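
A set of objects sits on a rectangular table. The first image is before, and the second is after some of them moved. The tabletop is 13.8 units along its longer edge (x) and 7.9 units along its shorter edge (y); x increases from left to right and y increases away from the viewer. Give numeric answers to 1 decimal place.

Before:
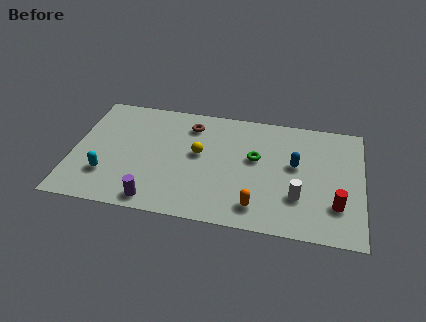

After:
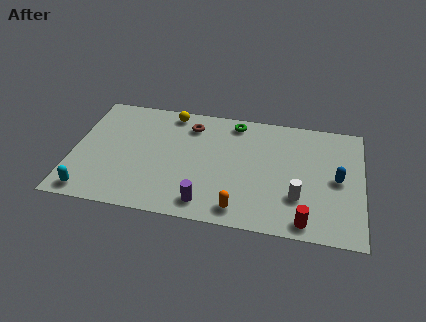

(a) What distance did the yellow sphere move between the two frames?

3.0

The yellow sphere moved from about (6.0, 4.4) to (4.5, 7.0), a distance of √(1.5² + 2.6²) ≈ 3.0.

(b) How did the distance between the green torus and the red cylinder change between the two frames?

+2.4

Before: roughly 4.6 units apart; after: 7.0. That's 2.4 units further apart.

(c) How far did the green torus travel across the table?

2.5

The green torus moved from about (8.7, 4.6) to (7.6, 6.9), a distance of √(1.1² + 2.3²) ≈ 2.5.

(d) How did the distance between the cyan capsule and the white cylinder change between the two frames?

+0.8

They were about 9.1 units apart before and 9.9 after — 0.8 units further apart.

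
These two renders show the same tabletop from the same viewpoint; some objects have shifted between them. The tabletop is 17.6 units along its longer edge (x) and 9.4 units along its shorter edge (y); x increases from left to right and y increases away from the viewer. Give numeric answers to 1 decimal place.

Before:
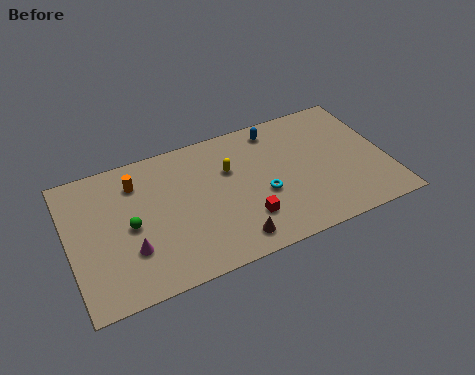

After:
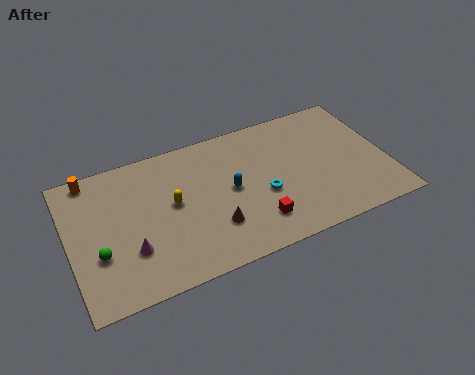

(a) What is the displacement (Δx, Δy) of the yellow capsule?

(-3.3, -1.1)

The yellow capsule was at about (9.0, 6.2) and moved to about (5.7, 5.1).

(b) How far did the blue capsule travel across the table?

4.4

From (11.8, 8.1) to (8.9, 4.8), the blue capsule covered √(2.9² + 3.3²) ≈ 4.4 units.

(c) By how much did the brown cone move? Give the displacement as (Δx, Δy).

(-0.9, 1.3)

From the two frames, the brown cone sits at roughly (8.6, 1.4) before and (7.7, 2.7) after.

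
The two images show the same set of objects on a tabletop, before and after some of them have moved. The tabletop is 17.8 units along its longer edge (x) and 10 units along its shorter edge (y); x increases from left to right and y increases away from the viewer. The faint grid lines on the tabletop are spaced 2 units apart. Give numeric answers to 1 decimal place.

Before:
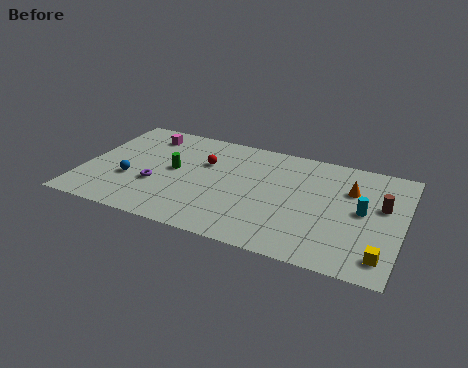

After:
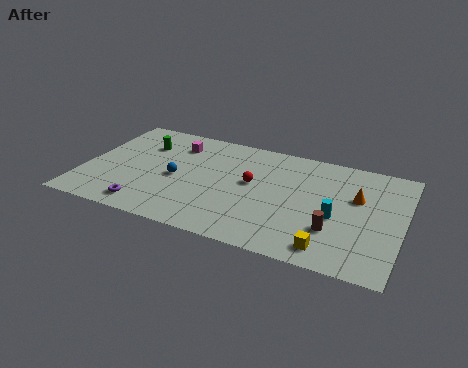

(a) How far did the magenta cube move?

1.8

The magenta cube moved from about (3.0, 8.2) to (4.8, 7.8), a distance of √(1.8² + 0.4²) ≈ 1.8.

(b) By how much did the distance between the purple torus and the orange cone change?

+1.2

The distance was about 11.1 in the first image and 12.3 in the second, so they moved 1.2 units further apart.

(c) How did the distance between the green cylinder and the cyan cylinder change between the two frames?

+1.0

Before: roughly 10.6 units apart; after: 11.6. That's 1.0 units further apart.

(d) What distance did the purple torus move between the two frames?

2.2

The purple torus was near (4.2, 3.6) before and (3.9, 1.4) after, so it travelled √(0.3² + 2.2²) ≈ 2.2 units.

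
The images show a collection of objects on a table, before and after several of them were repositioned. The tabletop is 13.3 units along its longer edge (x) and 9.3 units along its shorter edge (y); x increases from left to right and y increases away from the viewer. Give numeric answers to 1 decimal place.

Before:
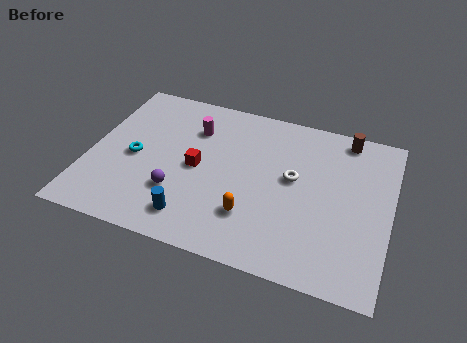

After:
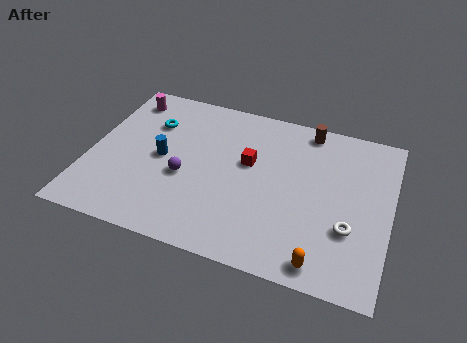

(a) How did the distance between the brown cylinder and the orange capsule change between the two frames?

+0.5

The distance was about 6.9 in the first image and 7.4 in the second, so they moved 0.5 units further apart.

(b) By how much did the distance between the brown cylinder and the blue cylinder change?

-1.9

The distance was about 9.1 in the first image and 7.2 in the second, so they moved 1.9 units closer together.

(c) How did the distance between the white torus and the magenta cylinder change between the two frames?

+6.5

The distance was about 4.9 in the first image and 11.4 in the second, so they moved 6.5 units further apart.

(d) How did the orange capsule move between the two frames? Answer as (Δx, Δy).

(3.2, -1.5)

The orange capsule was at about (7.4, 2.5) and moved to about (10.6, 1.0).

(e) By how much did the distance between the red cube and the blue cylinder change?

+1.0

The distance was about 2.9 in the first image and 3.9 in the second, so they moved 1.0 units further apart.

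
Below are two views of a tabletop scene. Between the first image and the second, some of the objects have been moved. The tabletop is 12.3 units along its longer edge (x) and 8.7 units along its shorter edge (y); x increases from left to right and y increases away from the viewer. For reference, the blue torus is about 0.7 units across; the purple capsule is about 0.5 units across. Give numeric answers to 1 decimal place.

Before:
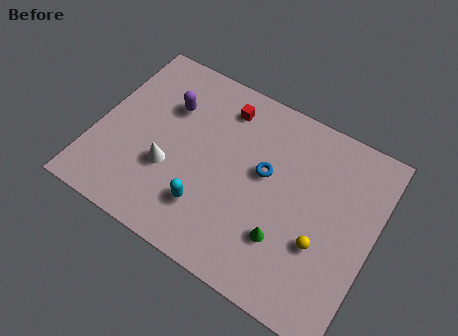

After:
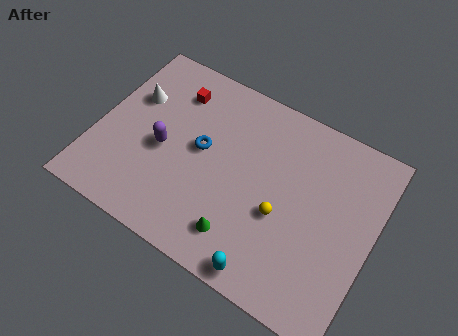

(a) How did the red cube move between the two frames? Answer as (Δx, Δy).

(-2.2, -0.3)

From the two frames, the red cube sits at roughly (5.2, 7.1) before and (3.0, 6.8) after.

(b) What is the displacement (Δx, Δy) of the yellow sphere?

(-1.8, 0.4)

The yellow sphere was at about (10.2, 3.1) and moved to about (8.4, 3.5).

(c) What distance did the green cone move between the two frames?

2.0

The green cone was near (8.7, 2.5) before and (6.9, 1.7) after, so it travelled √(1.8² + 0.8²) ≈ 2.0 units.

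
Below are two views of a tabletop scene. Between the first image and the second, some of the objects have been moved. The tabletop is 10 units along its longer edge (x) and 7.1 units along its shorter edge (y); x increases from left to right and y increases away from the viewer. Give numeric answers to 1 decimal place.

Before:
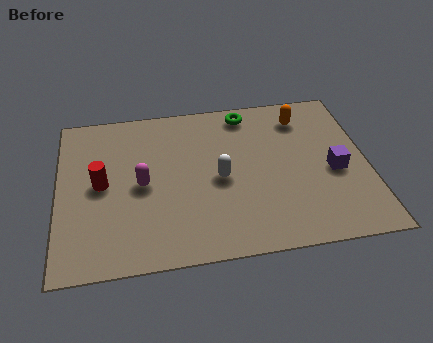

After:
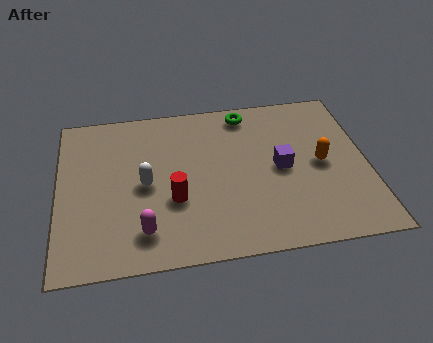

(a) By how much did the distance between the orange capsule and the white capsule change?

+2.0

They were about 3.7 units apart before and 5.7 after — 2.0 units further apart.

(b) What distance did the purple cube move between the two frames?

1.7

From (8.9, 3.1) to (7.2, 3.5), the purple cube covered √(1.7² + 0.4²) ≈ 1.7 units.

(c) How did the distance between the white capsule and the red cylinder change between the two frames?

-2.6

Before: roughly 3.8 units apart; after: 1.2. That's 2.6 units closer together.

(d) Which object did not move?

the green torus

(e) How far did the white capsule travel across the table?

2.4

From (5.2, 3.3) to (2.8, 3.4), the white capsule covered √(2.4² + 0.1²) ≈ 2.4 units.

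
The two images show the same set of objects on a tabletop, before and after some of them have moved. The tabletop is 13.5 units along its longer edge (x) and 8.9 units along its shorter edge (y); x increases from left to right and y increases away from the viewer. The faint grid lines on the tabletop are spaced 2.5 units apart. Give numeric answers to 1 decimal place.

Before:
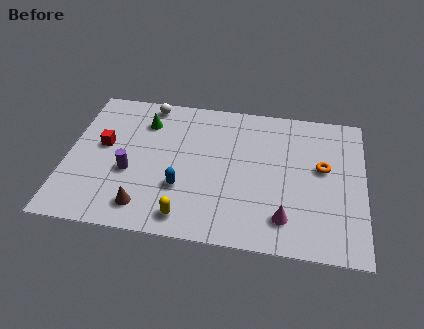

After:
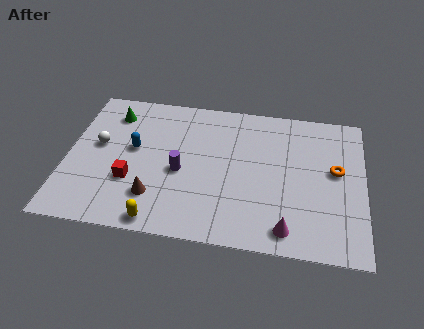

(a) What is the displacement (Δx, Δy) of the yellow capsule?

(-1.2, -0.4)

The yellow capsule started near (5.6, 1.2) and ended near (4.4, 0.8).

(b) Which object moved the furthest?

the white sphere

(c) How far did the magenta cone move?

0.6

From (10.0, 1.8) to (10.1, 1.2), the magenta cone covered √(0.1² + 0.6²) ≈ 0.6 units.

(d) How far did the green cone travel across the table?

1.5

The green cone moved from about (3.4, 6.8) to (1.9, 7.1), a distance of √(1.5² + 0.3²) ≈ 1.5.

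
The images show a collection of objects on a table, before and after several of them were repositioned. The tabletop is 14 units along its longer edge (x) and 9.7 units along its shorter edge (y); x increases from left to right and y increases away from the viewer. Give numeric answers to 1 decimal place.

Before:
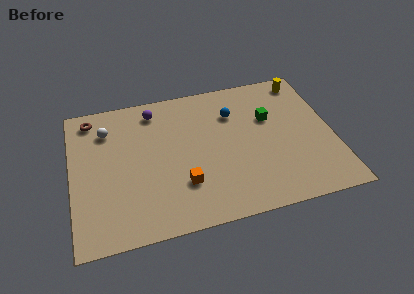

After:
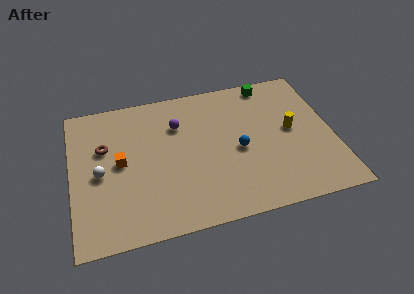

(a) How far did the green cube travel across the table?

2.5

The green cube moved from about (10.7, 6.2) to (10.9, 8.7), a distance of √(0.2² + 2.5²) ≈ 2.5.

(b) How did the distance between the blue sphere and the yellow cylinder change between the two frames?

-1.3

They were about 4.3 units apart before and 3.0 after — 1.3 units closer together.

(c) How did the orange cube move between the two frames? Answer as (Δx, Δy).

(-3.2, 2.2)

The orange cube started near (5.8, 2.8) and ended near (2.6, 5.0).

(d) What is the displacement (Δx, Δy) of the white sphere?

(-0.5, -2.9)

The white sphere started near (2.0, 7.4) and ended near (1.5, 4.5).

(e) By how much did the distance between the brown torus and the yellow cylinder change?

-1.5

They were about 11.6 units apart before and 10.1 after — 1.5 units closer together.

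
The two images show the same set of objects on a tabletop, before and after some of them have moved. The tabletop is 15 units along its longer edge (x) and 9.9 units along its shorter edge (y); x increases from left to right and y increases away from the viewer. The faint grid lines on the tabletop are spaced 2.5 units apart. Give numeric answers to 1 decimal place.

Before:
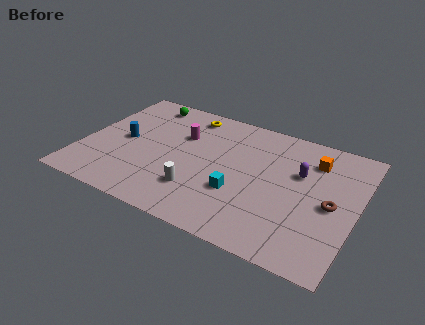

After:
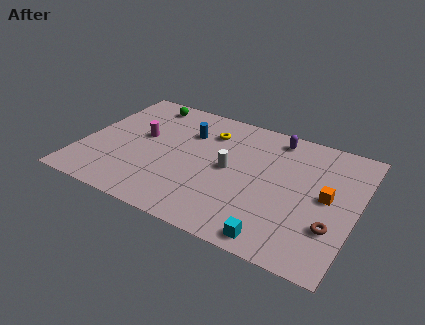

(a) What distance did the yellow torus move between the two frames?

1.6

The yellow torus was near (5.3, 8.5) before and (6.6, 7.5) after, so it travelled √(1.3² + 1.0²) ≈ 1.6 units.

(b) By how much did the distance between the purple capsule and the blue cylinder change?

-4.7

They were about 9.7 units apart before and 5.0 after — 4.7 units closer together.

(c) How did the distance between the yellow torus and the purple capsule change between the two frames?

-3.1

They were about 6.9 units apart before and 3.8 after — 3.1 units closer together.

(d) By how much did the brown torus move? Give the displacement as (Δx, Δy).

(0.2, -1.6)

From the two frames, the brown torus sits at roughly (13.7, 4.6) before and (13.9, 3.0) after.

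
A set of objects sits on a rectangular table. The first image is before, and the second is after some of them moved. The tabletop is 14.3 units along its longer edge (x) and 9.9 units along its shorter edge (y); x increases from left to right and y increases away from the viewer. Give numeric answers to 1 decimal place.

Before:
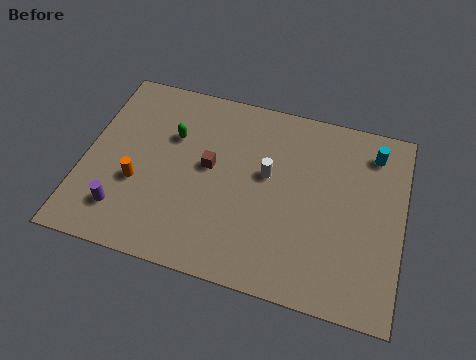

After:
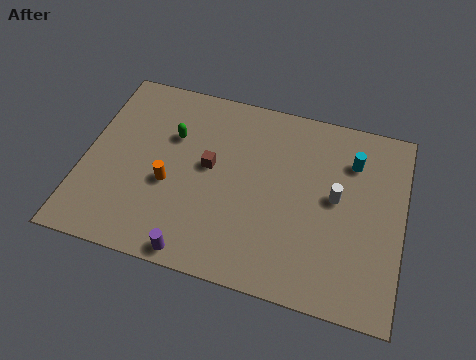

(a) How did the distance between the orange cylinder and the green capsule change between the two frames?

-0.6

They were about 3.2 units apart before and 2.6 after — 0.6 units closer together.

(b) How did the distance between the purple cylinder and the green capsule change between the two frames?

+1.2

They were about 4.8 units apart before and 6.0 after — 1.2 units further apart.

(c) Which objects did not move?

the brown cube and the green capsule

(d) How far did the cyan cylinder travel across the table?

1.1

The cyan cylinder was near (12.8, 8.1) before and (11.9, 7.4) after, so it travelled √(0.9² + 0.7²) ≈ 1.1 units.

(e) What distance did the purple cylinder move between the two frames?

3.6

The purple cylinder was near (2.0, 2.1) before and (5.4, 0.8) after, so it travelled √(3.4² + 1.3²) ≈ 3.6 units.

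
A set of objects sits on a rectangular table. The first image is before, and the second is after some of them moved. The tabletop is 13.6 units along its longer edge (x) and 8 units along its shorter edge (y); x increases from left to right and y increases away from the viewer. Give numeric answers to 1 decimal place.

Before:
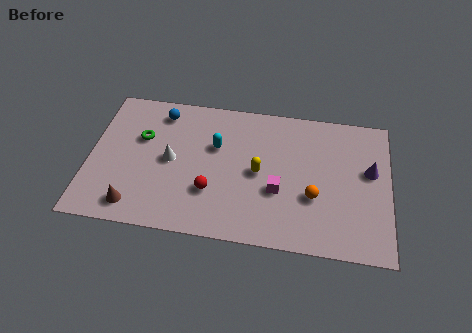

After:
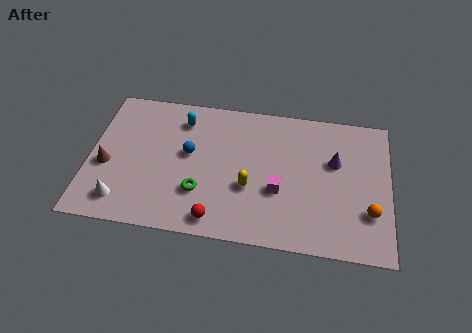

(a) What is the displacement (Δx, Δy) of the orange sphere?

(2.5, -0.5)

The orange sphere was at about (10.2, 2.9) and moved to about (12.7, 2.4).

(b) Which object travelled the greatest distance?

the green torus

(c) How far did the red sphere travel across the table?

1.5

From (5.6, 2.5) to (5.9, 1.0), the red sphere covered √(0.3² + 1.5²) ≈ 1.5 units.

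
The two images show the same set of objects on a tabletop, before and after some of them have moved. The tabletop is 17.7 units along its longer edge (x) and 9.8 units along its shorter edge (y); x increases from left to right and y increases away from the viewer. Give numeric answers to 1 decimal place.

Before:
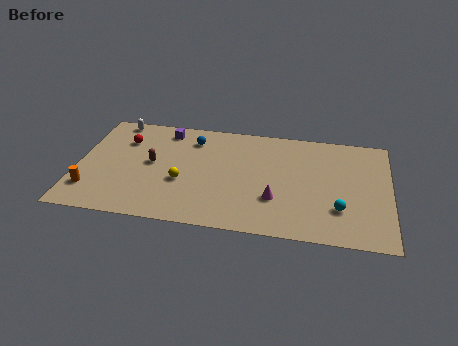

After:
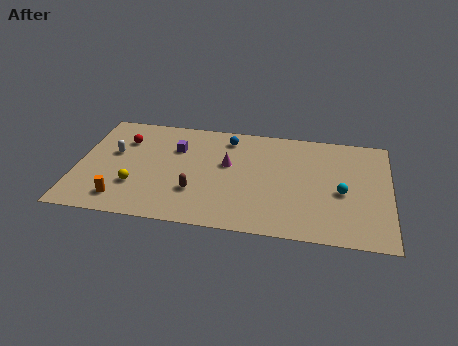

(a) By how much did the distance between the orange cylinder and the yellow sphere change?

-3.8

They were about 5.3 units apart before and 1.5 after — 3.8 units closer together.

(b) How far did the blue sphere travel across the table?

2.0

The blue sphere was near (6.4, 7.8) before and (8.4, 8.2) after, so it travelled √(2.0² + 0.4²) ≈ 2.0 units.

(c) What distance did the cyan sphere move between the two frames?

1.5

From (14.9, 2.8) to (15.0, 4.3), the cyan sphere covered √(0.1² + 1.5²) ≈ 1.5 units.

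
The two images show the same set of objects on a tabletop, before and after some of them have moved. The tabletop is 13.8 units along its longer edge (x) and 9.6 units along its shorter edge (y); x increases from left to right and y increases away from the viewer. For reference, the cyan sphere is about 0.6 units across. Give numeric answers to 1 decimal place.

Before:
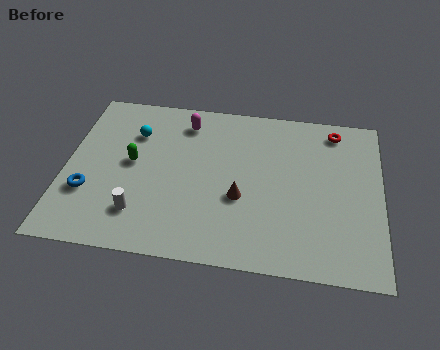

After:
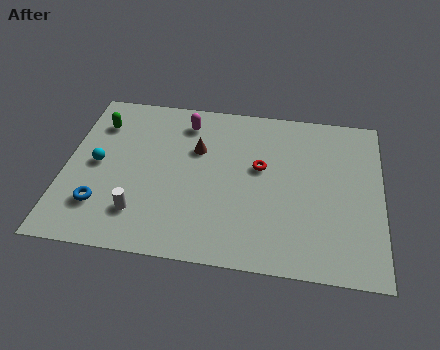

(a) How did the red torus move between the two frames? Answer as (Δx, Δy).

(-3.2, -2.7)

From the two frames, the red torus sits at roughly (11.7, 8.3) before and (8.5, 5.6) after.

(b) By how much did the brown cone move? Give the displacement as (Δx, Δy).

(-2.0, 2.6)

The brown cone was at about (7.7, 3.7) and moved to about (5.7, 6.3).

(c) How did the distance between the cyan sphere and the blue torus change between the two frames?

-1.8

The distance was about 4.2 in the first image and 2.4 in the second, so they moved 1.8 units closer together.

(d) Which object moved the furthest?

the red torus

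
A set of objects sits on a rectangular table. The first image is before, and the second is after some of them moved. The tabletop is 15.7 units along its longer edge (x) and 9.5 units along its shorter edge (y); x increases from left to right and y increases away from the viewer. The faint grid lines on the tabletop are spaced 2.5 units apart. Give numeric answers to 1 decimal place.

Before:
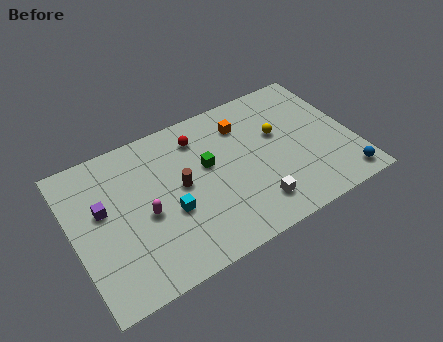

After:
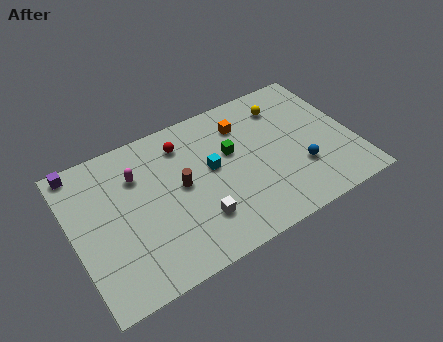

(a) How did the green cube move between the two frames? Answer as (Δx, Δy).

(1.4, 0.2)

The green cube started near (7.6, 5.6) and ended near (9.0, 5.8).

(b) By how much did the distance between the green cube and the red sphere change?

+1.1

The distance was about 2.0 in the first image and 3.1 in the second, so they moved 1.1 units further apart.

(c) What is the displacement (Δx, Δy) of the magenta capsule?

(-0.1, 2.6)

From the two frames, the magenta capsule sits at roughly (3.9, 4.2) before and (3.8, 6.8) after.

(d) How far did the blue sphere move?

2.8

The blue sphere was near (14.7, 1.2) before and (12.5, 3.0) after, so it travelled √(2.2² + 1.8²) ≈ 2.8 units.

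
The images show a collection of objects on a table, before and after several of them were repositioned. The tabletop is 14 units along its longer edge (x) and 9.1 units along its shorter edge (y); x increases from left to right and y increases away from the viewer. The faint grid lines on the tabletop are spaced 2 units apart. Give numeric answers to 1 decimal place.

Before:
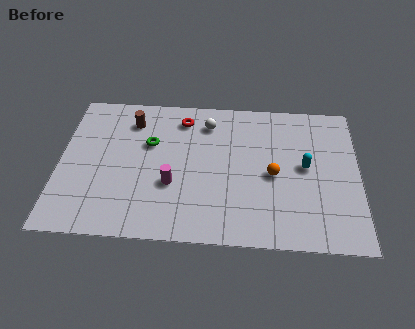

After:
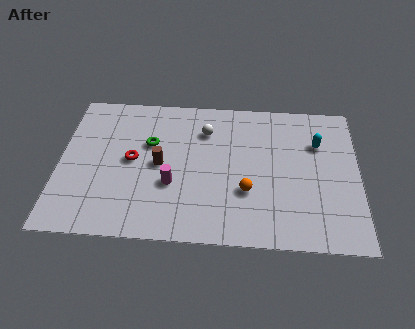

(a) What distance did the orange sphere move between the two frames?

1.6

The orange sphere was near (10.0, 4.2) before and (8.8, 3.1) after, so it travelled √(1.2² + 1.1²) ≈ 1.6 units.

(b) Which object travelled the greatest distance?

the red torus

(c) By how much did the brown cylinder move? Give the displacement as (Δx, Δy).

(1.4, -2.7)

The brown cylinder was at about (3.3, 7.2) and moved to about (4.7, 4.5).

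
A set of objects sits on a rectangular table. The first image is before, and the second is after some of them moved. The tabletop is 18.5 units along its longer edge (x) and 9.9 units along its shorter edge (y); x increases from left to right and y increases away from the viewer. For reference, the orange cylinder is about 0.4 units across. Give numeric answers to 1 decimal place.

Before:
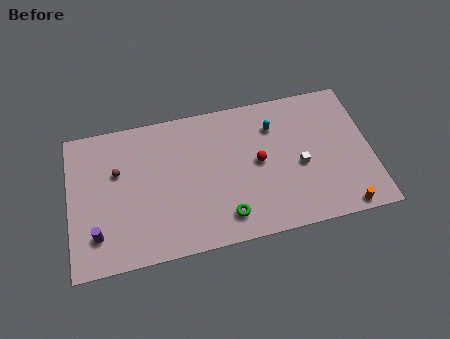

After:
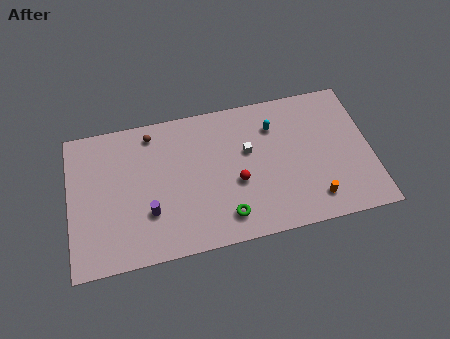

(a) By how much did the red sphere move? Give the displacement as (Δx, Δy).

(-1.4, -1.1)

The red sphere was at about (11.6, 5.1) and moved to about (10.2, 4.0).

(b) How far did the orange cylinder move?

2.0

From (16.5, 0.8) to (14.8, 1.8), the orange cylinder covered √(1.7² + 1.0²) ≈ 2.0 units.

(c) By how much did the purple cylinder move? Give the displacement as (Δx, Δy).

(3.2, 0.8)

The purple cylinder started near (1.6, 2.3) and ended near (4.8, 3.1).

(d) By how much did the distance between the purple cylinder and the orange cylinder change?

-4.9

They were about 15.0 units apart before and 10.1 after — 4.9 units closer together.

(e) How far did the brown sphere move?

3.1

The brown sphere was near (3.0, 6.3) before and (5.2, 8.5) after, so it travelled √(2.2² + 2.2²) ≈ 3.1 units.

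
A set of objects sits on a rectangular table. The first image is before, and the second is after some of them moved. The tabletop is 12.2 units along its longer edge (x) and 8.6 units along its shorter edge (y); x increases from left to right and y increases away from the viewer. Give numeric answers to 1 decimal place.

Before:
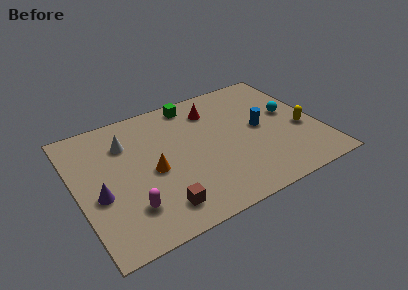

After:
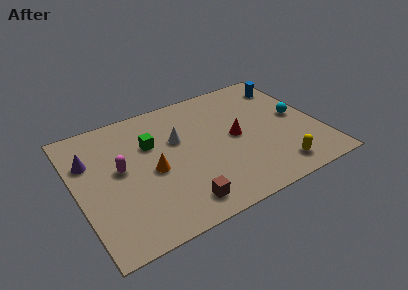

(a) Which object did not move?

the orange cone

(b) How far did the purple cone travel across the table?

2.4

The purple cone moved from about (1.0, 3.5) to (0.8, 5.9), a distance of √(0.2² + 2.4²) ≈ 2.4.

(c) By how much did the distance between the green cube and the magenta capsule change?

-4.8

They were about 6.8 units apart before and 2.0 after — 4.8 units closer together.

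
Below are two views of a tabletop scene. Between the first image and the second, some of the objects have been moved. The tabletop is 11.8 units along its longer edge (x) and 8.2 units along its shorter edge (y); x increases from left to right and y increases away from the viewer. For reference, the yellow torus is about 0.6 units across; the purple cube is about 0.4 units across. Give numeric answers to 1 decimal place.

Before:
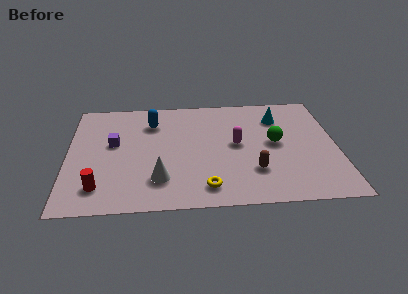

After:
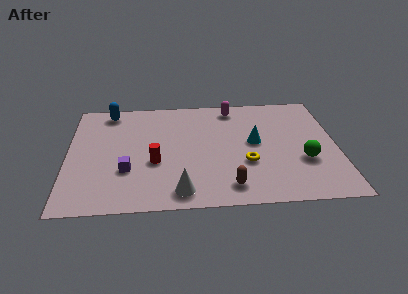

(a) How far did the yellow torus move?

2.4

The yellow torus was near (6.0, 1.3) before and (7.8, 2.9) after, so it travelled √(1.8² + 1.6²) ≈ 2.4 units.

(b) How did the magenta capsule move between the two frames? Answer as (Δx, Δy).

(-0.1, 2.8)

The magenta capsule was at about (7.4, 4.3) and moved to about (7.3, 7.1).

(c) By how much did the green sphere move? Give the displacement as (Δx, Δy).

(1.2, -1.4)

The green sphere started near (9.1, 4.3) and ended near (10.3, 2.9).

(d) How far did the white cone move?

1.3

From (4.0, 2.0) to (4.9, 1.1), the white cone covered √(0.9² + 0.9²) ≈ 1.3 units.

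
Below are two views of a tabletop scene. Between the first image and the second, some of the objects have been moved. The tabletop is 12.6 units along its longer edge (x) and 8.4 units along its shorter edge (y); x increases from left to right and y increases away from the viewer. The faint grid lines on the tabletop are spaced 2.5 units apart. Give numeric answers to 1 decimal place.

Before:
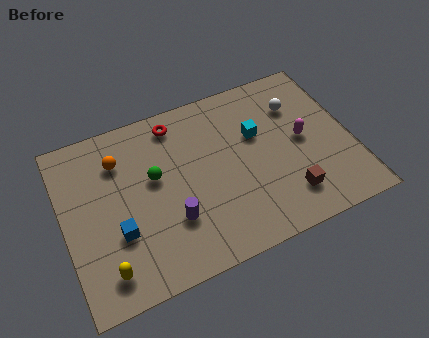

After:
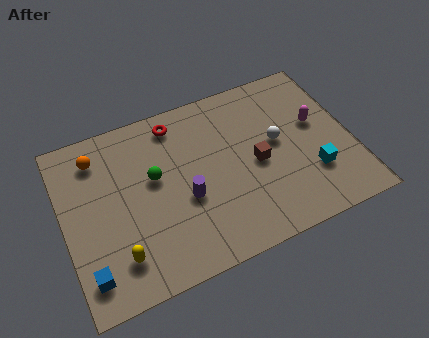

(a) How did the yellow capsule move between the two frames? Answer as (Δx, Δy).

(0.6, 0.4)

The yellow capsule was at about (1.5, 1.4) and moved to about (2.1, 1.8).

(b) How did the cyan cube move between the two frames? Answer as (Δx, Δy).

(2.1, -2.8)

The cyan cube started near (8.6, 5.3) and ended near (10.7, 2.5).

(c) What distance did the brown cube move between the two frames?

2.4

The brown cube was near (9.5, 1.8) before and (8.4, 3.9) after, so it travelled √(1.1² + 2.1²) ≈ 2.4 units.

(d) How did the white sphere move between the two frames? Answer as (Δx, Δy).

(-1.1, -1.5)

The white sphere was at about (10.5, 6.1) and moved to about (9.4, 4.6).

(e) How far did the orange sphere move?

1.0

The orange sphere moved from about (2.6, 6.3) to (1.7, 6.8), a distance of √(0.9² + 0.5²) ≈ 1.0.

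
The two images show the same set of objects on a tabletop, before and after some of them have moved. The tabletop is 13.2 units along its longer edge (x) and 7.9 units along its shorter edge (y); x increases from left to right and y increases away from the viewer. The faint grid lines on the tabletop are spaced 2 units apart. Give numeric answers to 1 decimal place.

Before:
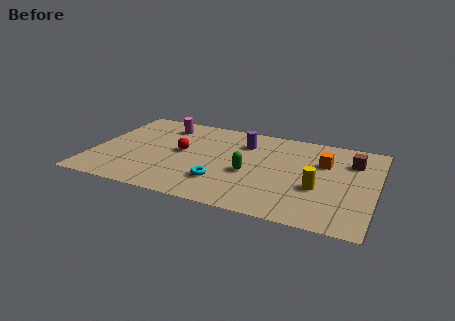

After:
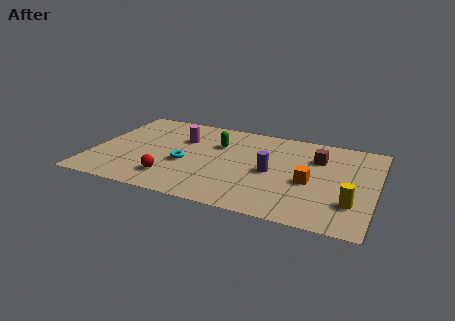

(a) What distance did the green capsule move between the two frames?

2.7

From (7.4, 3.3) to (5.7, 5.4), the green capsule covered √(1.7² + 2.1²) ≈ 2.7 units.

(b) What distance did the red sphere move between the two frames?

2.5

From (4.1, 4.2) to (3.9, 1.7), the red sphere covered √(0.2² + 2.5²) ≈ 2.5 units.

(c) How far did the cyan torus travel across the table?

2.1

From (6.2, 2.1) to (4.4, 3.2), the cyan torus covered √(1.8² + 1.1²) ≈ 2.1 units.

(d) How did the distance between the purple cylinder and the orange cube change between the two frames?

-2.0

The distance was about 3.8 in the first image and 1.8 in the second, so they moved 2.0 units closer together.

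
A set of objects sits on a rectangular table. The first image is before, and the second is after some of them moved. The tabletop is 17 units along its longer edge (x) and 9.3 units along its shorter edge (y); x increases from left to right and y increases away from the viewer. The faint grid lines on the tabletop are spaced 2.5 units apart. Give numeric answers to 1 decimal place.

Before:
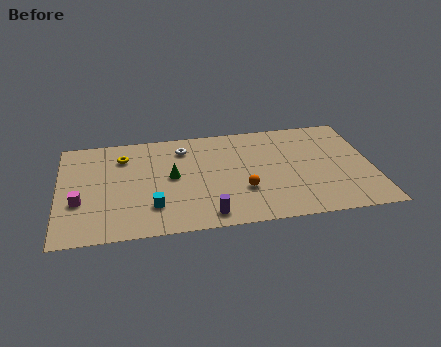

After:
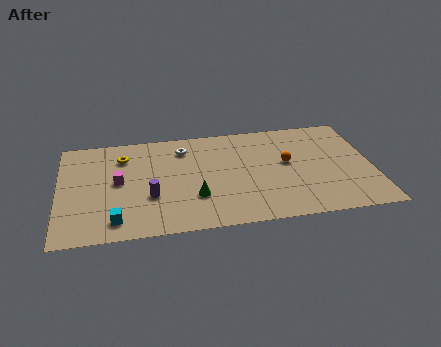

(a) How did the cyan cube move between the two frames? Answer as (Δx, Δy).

(-2.0, -0.9)

The cyan cube was at about (5.0, 2.4) and moved to about (3.0, 1.5).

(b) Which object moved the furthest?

the purple cylinder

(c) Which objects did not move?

the white torus and the yellow torus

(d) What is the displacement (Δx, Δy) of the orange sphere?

(2.5, 2.1)

From the two frames, the orange sphere sits at roughly (9.9, 3.1) before and (12.4, 5.2) after.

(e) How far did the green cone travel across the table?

2.3

The green cone was near (6.1, 4.9) before and (7.3, 2.9) after, so it travelled √(1.2² + 2.0²) ≈ 2.3 units.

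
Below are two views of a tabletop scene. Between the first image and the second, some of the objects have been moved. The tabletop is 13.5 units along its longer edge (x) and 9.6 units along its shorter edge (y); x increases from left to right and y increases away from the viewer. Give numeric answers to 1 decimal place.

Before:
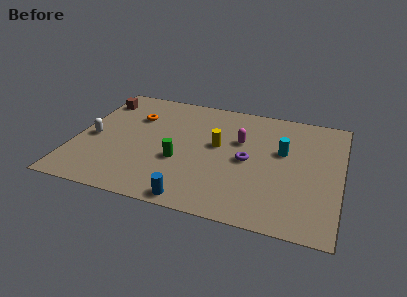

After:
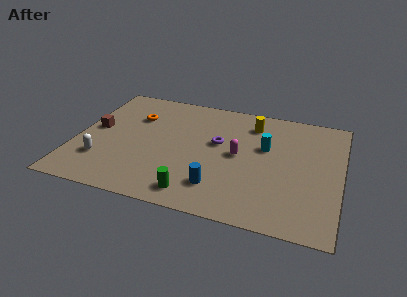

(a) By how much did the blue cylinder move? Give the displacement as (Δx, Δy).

(1.1, 1.3)

The blue cylinder started near (6.4, 0.8) and ended near (7.5, 2.1).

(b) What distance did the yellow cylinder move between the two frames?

2.8

The yellow cylinder moved from about (7.2, 5.4) to (8.8, 7.7), a distance of √(1.6² + 2.3²) ≈ 2.8.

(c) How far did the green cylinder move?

2.5

From (5.4, 3.6) to (6.4, 1.3), the green cylinder covered √(1.0² + 2.3²) ≈ 2.5 units.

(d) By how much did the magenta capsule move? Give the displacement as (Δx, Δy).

(0.0, -1.2)

The magenta capsule was at about (8.3, 6.1) and moved to about (8.3, 4.9).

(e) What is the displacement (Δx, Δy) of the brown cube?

(0.1, -2.6)

The brown cube started near (0.8, 7.7) and ended near (0.9, 5.1).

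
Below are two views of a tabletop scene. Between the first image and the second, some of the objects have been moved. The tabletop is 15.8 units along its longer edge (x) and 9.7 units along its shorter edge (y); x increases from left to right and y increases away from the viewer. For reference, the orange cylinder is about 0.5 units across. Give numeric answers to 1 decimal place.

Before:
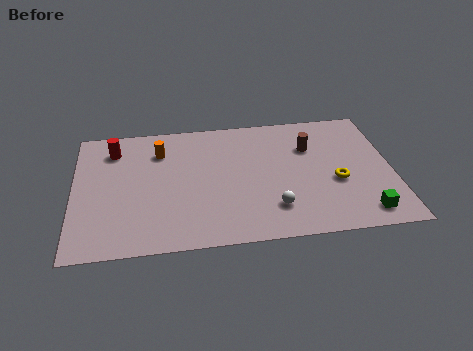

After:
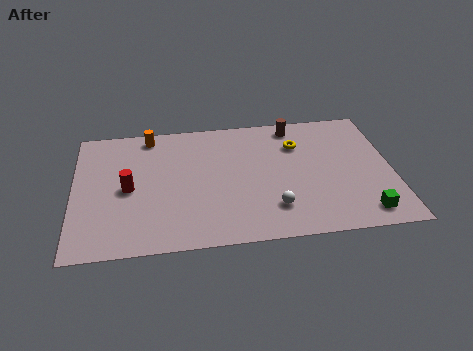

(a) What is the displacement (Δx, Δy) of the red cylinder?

(0.7, -3.1)

From the two frames, the red cylinder sits at roughly (2.0, 7.7) before and (2.7, 4.6) after.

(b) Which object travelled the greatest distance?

the yellow torus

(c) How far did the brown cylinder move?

1.9

From (11.8, 6.7) to (11.1, 8.5), the brown cylinder covered √(0.7² + 1.8²) ≈ 1.9 units.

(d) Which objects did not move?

the white sphere and the green cube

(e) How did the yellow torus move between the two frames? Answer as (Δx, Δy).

(-1.8, 3.1)

From the two frames, the yellow torus sits at roughly (13.0, 3.9) before and (11.2, 7.0) after.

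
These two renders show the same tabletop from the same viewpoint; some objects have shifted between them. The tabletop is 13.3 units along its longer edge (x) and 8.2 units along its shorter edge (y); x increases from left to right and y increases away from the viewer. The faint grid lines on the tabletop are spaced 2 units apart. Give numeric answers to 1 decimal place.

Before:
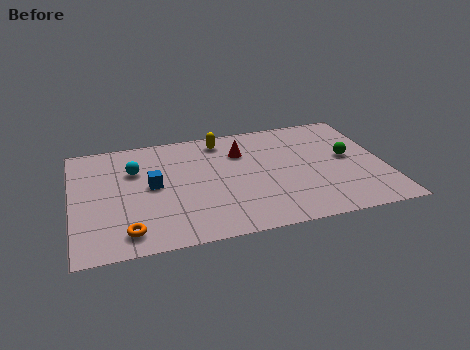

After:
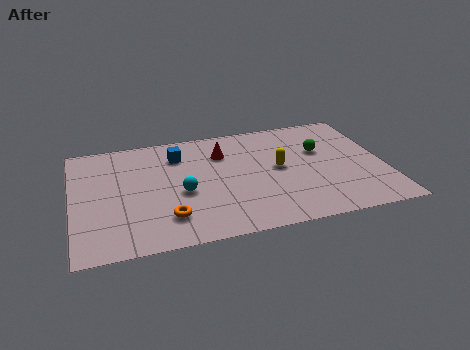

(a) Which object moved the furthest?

the yellow capsule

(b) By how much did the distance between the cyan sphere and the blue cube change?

+1.3

Before: roughly 1.5 units apart; after: 2.8. That's 1.3 units further apart.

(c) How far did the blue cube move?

2.3

The blue cube was near (3.4, 4.3) before and (4.6, 6.3) after, so it travelled √(1.2² + 2.0²) ≈ 2.3 units.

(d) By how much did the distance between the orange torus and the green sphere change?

-2.5

Before: roughly 10.1 units apart; after: 7.6. That's 2.5 units closer together.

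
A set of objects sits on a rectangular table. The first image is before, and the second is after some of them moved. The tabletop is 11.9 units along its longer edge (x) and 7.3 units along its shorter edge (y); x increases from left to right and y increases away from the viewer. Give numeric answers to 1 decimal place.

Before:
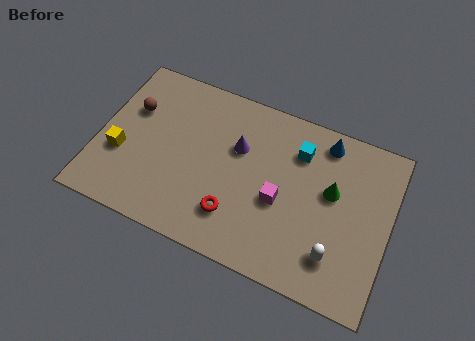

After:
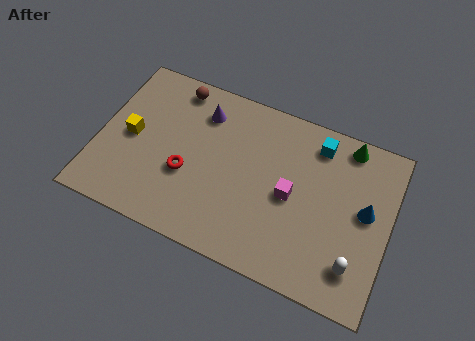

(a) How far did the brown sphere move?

2.3

The brown sphere moved from about (1.2, 4.8) to (2.8, 6.4), a distance of √(1.6² + 1.6²) ≈ 2.3.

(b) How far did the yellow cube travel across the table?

0.9

The yellow cube moved from about (1.0, 2.7) to (1.3, 3.6), a distance of √(0.3² + 0.9²) ≈ 0.9.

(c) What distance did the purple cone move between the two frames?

1.9

The purple cone moved from about (5.6, 4.7) to (4.0, 5.7), a distance of √(1.6² + 1.0²) ≈ 1.9.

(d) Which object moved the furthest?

the blue cone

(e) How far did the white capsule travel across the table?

0.8

From (9.9, 1.7) to (10.7, 1.6), the white capsule covered √(0.8² + 0.1²) ≈ 0.8 units.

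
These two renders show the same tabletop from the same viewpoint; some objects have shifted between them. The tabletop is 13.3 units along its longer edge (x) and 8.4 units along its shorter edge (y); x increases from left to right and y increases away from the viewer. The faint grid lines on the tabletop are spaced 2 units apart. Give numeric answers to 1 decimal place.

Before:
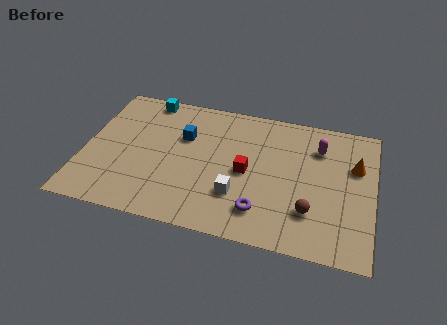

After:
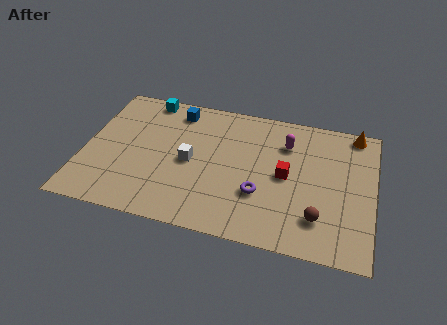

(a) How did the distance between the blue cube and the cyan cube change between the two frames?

-1.3

The distance was about 2.8 in the first image and 1.5 in the second, so they moved 1.3 units closer together.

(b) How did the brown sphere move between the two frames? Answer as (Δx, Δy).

(0.4, -0.3)

From the two frames, the brown sphere sits at roughly (10.5, 2.3) before and (10.9, 2.0) after.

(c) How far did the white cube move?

2.7

From (7.2, 2.5) to (4.9, 4.0), the white cube covered √(2.3² + 1.5²) ≈ 2.7 units.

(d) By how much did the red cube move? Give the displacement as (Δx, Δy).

(1.8, 0.2)

The red cube was at about (7.5, 4.0) and moved to about (9.3, 4.2).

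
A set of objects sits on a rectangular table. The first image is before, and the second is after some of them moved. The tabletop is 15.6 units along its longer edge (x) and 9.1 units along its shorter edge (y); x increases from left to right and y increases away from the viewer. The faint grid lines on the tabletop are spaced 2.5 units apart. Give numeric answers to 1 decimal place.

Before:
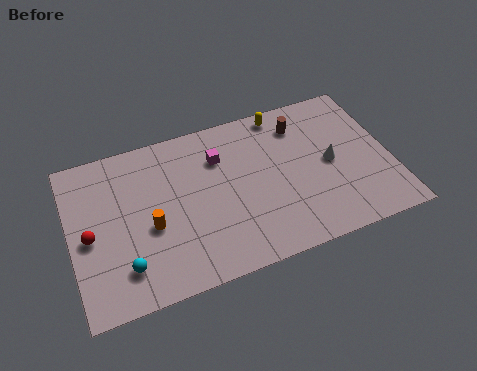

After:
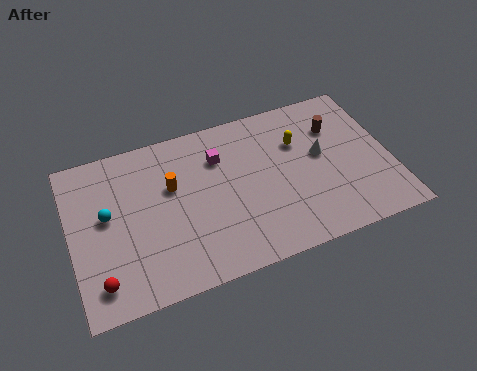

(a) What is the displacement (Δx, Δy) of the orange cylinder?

(1.2, 1.9)

The orange cylinder was at about (3.8, 3.8) and moved to about (5.0, 5.7).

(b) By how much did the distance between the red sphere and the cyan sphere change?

+0.9

The distance was about 2.7 in the first image and 3.6 in the second, so they moved 0.9 units further apart.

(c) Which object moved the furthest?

the cyan sphere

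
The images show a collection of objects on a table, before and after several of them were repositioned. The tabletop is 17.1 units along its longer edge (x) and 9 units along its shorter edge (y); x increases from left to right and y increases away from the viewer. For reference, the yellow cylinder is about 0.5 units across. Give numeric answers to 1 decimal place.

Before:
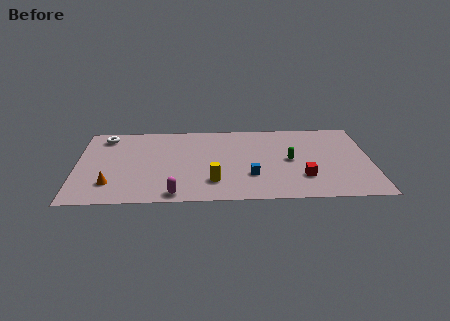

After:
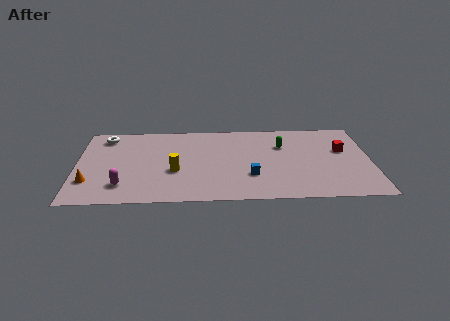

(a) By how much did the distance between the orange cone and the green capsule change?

+1.1

Before: roughly 10.7 units apart; after: 11.8. That's 1.1 units further apart.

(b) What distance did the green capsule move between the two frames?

1.7

From (12.4, 4.5) to (12.0, 6.2), the green capsule covered √(0.4² + 1.7²) ≈ 1.7 units.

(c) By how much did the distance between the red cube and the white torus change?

+1.5

The distance was about 12.6 in the first image and 14.1 in the second, so they moved 1.5 units further apart.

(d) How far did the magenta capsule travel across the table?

3.2

From (5.7, 0.9) to (2.7, 2.0), the magenta capsule covered √(3.0² + 1.1²) ≈ 3.2 units.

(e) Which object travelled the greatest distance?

the red cube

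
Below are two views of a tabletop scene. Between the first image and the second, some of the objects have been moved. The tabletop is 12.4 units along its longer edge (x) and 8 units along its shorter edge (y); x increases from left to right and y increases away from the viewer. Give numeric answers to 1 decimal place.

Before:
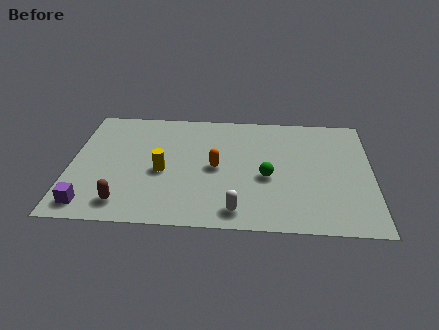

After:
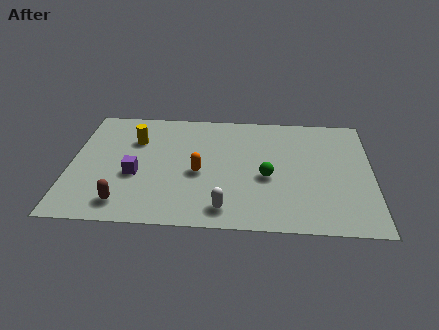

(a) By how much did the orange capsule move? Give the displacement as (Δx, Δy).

(-0.7, -0.4)

The orange capsule started near (6.0, 3.9) and ended near (5.3, 3.5).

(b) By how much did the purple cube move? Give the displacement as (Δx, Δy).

(1.8, 2.1)

The purple cube was at about (0.9, 1.1) and moved to about (2.7, 3.2).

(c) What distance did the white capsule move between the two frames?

0.5

The white capsule moved from about (6.9, 1.1) to (6.4, 1.2), a distance of √(0.5² + 0.1²) ≈ 0.5.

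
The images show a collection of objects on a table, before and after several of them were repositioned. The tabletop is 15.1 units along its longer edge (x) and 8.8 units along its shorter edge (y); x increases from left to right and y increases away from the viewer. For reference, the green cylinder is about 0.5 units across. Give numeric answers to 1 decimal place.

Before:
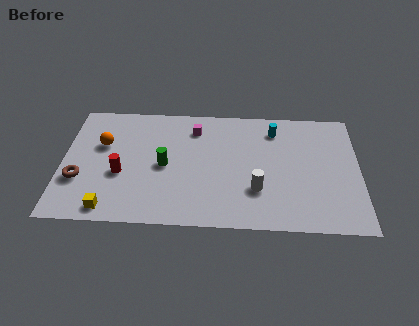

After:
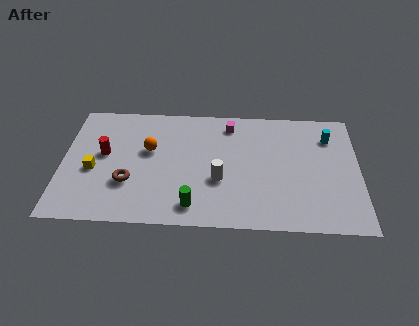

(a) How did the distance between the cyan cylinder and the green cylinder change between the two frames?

+2.4

The distance was about 6.3 in the first image and 8.7 in the second, so they moved 2.4 units further apart.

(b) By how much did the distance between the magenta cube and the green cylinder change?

+3.1

Before: roughly 3.2 units apart; after: 6.3. That's 3.1 units further apart.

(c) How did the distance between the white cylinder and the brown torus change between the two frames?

-4.4

Before: roughly 9.0 units apart; after: 4.6. That's 4.4 units closer together.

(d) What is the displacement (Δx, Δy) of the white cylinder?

(-1.9, 0.6)

From the two frames, the white cylinder sits at roughly (9.9, 2.7) before and (8.0, 3.3) after.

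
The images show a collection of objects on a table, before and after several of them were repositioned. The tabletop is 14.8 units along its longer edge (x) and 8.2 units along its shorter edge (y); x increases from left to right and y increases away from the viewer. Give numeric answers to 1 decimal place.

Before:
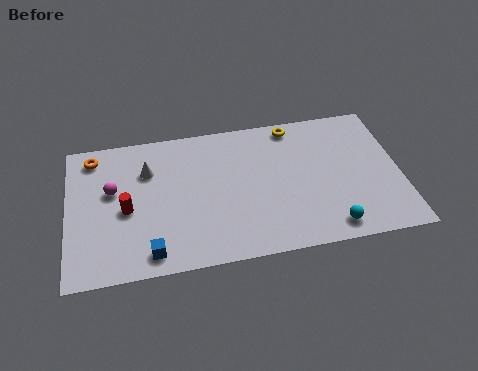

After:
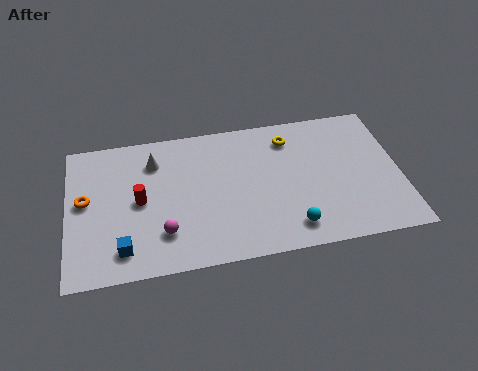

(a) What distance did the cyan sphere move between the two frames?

1.7

The cyan sphere moved from about (11.5, 1.1) to (9.8, 1.4), a distance of √(1.7² + 0.3²) ≈ 1.7.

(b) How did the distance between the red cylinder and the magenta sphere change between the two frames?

+0.9

The distance was about 1.3 in the first image and 2.2 in the second, so they moved 0.9 units further apart.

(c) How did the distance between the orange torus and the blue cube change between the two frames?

-3.0

Before: roughly 6.4 units apart; after: 3.4. That's 3.0 units closer together.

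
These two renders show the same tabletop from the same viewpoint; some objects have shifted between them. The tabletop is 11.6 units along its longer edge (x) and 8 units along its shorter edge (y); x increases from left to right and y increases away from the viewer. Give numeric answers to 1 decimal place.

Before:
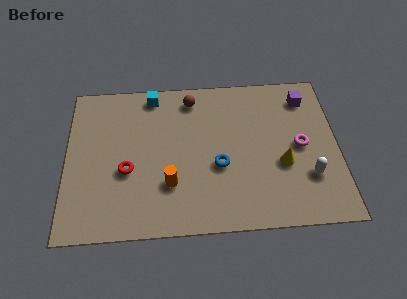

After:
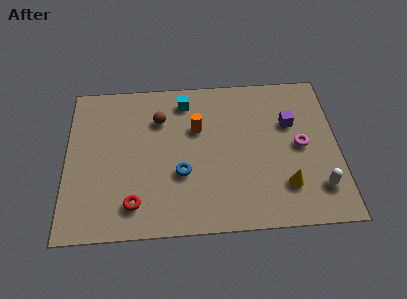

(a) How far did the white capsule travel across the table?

0.7

The white capsule was near (10.3, 2.4) before and (10.7, 1.8) after, so it travelled √(0.4² + 0.6²) ≈ 0.7 units.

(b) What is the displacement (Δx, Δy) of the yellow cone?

(0.1, -1.1)

From the two frames, the yellow cone sits at roughly (9.2, 3.1) before and (9.3, 2.0) after.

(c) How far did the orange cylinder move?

3.0

The orange cylinder was near (4.4, 2.4) before and (5.6, 5.2) after, so it travelled √(1.2² + 2.8²) ≈ 3.0 units.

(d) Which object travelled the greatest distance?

the orange cylinder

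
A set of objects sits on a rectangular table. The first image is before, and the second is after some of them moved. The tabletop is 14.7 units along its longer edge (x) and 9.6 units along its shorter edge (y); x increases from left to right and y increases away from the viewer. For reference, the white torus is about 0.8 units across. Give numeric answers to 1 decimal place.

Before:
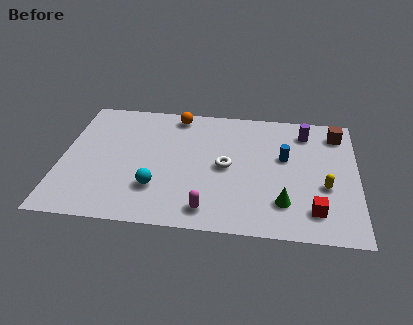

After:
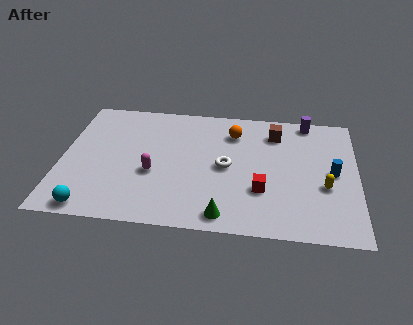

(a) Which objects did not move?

the white torus and the yellow capsule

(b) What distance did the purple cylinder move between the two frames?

0.9

From (12.1, 7.8) to (12.2, 8.7), the purple cylinder covered √(0.1² + 0.9²) ≈ 0.9 units.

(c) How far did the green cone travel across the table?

3.1

The green cone moved from about (11.1, 2.3) to (8.2, 1.1), a distance of √(2.9² + 1.2²) ≈ 3.1.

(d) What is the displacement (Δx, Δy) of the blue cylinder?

(2.4, -0.9)

The blue cylinder was at about (11.1, 5.7) and moved to about (13.5, 4.8).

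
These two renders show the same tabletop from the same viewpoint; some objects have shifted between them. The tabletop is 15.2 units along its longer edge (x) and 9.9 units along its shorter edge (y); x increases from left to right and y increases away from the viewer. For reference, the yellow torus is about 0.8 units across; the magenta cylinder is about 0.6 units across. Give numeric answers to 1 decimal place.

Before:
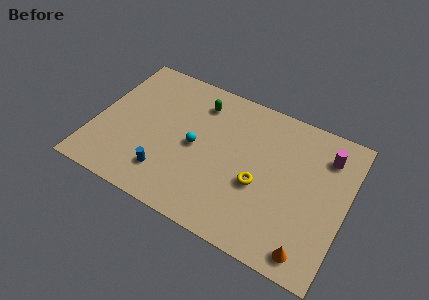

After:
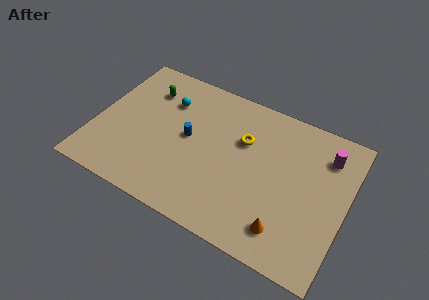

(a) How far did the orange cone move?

1.7

The orange cone was near (13.5, 1.2) before and (12.0, 1.9) after, so it travelled √(1.5² + 0.7²) ≈ 1.7 units.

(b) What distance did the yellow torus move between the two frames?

2.8

The yellow torus moved from about (10.1, 4.0) to (8.8, 6.5), a distance of √(1.3² + 2.5²) ≈ 2.8.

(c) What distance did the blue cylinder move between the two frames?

3.1

From (4.7, 2.2) to (5.6, 5.2), the blue cylinder covered √(0.9² + 3.0²) ≈ 3.1 units.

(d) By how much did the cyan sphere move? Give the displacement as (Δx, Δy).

(-2.1, 2.4)

From the two frames, the cyan sphere sits at roughly (6.1, 4.8) before and (4.0, 7.2) after.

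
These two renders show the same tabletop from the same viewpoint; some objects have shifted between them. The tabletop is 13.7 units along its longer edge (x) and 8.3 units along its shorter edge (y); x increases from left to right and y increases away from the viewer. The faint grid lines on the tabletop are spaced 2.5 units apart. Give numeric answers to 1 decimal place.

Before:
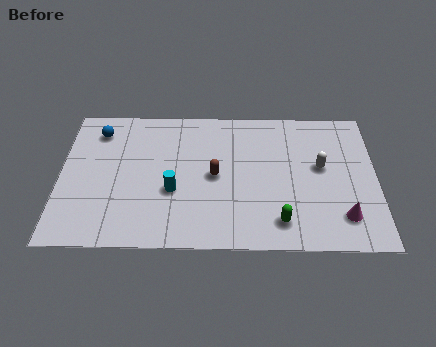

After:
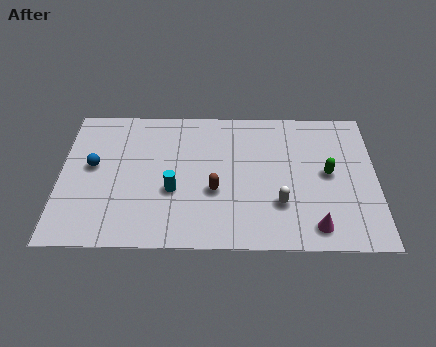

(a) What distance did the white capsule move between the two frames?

2.8

The white capsule moved from about (11.3, 4.7) to (9.5, 2.5), a distance of √(1.8² + 2.2²) ≈ 2.8.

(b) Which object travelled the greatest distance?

the green capsule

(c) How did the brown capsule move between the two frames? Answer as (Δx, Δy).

(0.0, -0.9)

The brown capsule started near (6.7, 4.1) and ended near (6.7, 3.2).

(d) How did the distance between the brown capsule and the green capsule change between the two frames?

+1.2

They were about 3.8 units apart before and 5.0 after — 1.2 units further apart.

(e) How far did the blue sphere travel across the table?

2.1

The blue sphere was near (1.6, 6.7) before and (1.4, 4.6) after, so it travelled √(0.2² + 2.1²) ≈ 2.1 units.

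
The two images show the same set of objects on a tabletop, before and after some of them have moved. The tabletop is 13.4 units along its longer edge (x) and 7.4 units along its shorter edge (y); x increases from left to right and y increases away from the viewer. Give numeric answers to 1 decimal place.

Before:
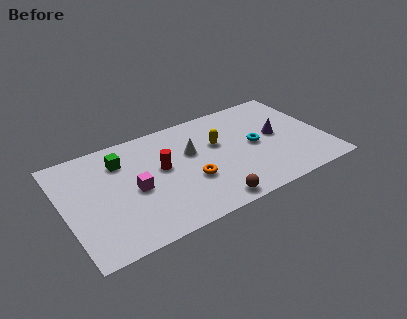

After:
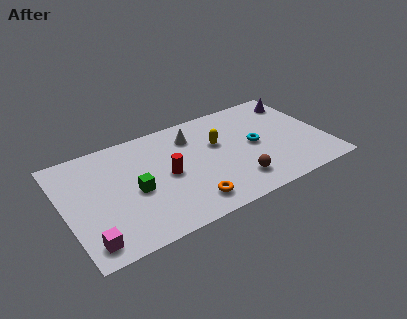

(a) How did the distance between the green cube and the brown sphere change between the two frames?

-0.9

They were about 6.2 units apart before and 5.3 after — 0.9 units closer together.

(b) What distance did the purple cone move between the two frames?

2.6

The purple cone was near (11.0, 3.9) before and (12.5, 6.0) after, so it travelled √(1.5² + 2.1²) ≈ 2.6 units.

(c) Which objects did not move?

the cyan torus and the yellow capsule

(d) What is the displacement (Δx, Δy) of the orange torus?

(-0.3, -1.4)

From the two frames, the orange torus sits at roughly (6.3, 2.7) before and (6.0, 1.3) after.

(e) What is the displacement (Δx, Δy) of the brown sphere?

(1.5, 0.8)

The brown sphere was at about (7.0, 0.8) and moved to about (8.5, 1.6).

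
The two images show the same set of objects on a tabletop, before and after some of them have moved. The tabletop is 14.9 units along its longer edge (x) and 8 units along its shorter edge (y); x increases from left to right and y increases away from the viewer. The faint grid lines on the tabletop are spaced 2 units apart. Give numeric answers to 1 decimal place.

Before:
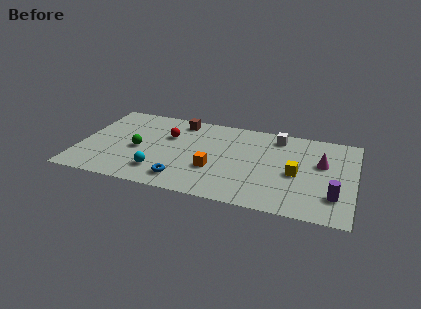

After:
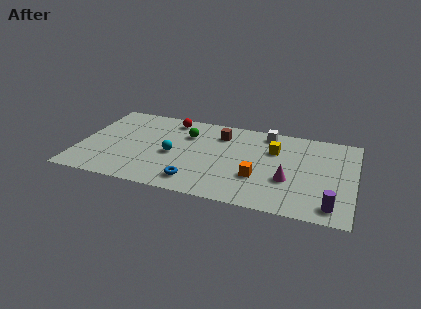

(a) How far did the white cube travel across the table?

0.6

The white cube moved from about (10.6, 6.8) to (10.0, 7.0), a distance of √(0.6² + 0.2²) ≈ 0.6.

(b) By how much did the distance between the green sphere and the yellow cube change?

-3.8

The distance was about 8.6 in the first image and 4.8 in the second, so they moved 3.8 units closer together.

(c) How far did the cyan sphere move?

1.9

The cyan sphere was near (4.5, 1.8) before and (5.1, 3.6) after, so it travelled √(0.6² + 1.8²) ≈ 1.9 units.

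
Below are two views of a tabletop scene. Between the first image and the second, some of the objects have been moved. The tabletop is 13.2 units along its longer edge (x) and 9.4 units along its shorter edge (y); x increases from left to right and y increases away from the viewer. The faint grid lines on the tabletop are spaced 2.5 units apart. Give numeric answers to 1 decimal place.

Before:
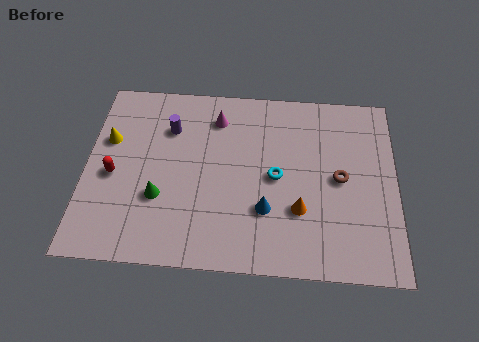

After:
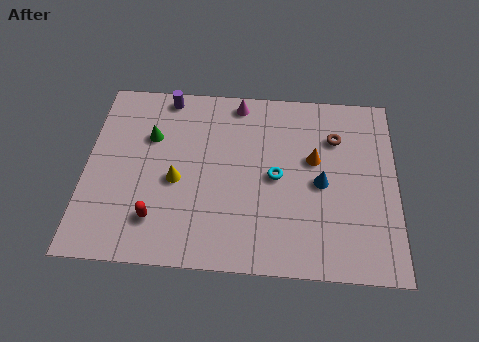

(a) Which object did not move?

the cyan torus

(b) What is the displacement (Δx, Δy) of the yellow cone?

(3.0, -1.9)

The yellow cone was at about (0.9, 6.0) and moved to about (3.9, 4.1).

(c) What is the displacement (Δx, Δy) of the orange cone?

(0.6, 2.6)

The orange cone was at about (9.1, 3.0) and moved to about (9.7, 5.6).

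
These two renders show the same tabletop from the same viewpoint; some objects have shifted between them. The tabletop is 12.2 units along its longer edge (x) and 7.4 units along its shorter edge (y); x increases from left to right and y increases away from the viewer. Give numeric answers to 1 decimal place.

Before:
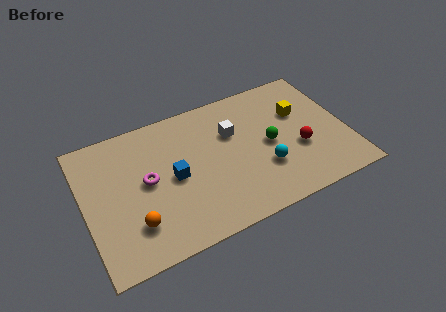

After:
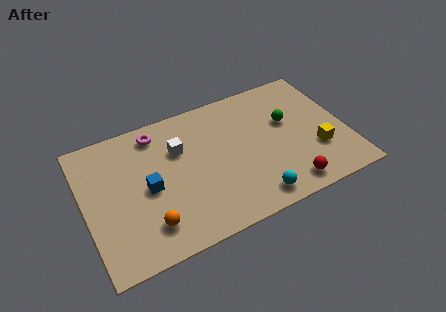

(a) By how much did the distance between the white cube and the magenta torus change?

-2.6

Before: roughly 4.2 units apart; after: 1.6. That's 2.6 units closer together.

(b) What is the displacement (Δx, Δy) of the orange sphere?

(0.6, -0.3)

From the two frames, the orange sphere sits at roughly (2.1, 1.9) before and (2.7, 1.6) after.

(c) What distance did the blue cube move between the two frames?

1.2

The blue cube moved from about (4.1, 3.6) to (2.9, 3.5), a distance of √(1.2² + 0.1²) ≈ 1.2.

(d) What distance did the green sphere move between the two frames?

1.3

From (8.6, 3.6) to (9.6, 4.5), the green sphere covered √(1.0² + 0.9²) ≈ 1.3 units.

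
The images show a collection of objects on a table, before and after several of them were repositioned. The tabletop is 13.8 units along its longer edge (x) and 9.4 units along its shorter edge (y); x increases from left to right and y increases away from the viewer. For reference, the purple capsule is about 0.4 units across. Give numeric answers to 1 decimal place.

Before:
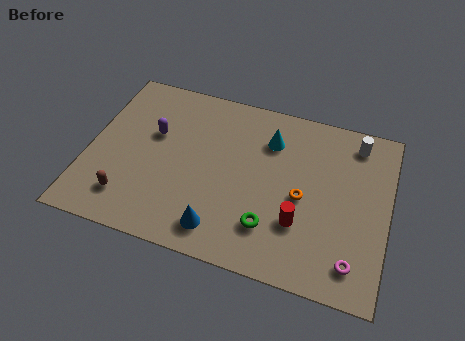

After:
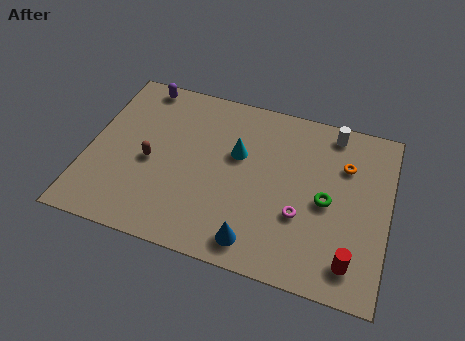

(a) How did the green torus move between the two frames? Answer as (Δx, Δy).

(2.4, 2.1)

The green torus started near (8.6, 2.3) and ended near (11.0, 4.4).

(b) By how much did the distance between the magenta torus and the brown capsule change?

-3.2

They were about 10.3 units apart before and 7.1 after — 3.2 units closer together.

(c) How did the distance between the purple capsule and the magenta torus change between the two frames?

-0.9

Before: roughly 10.4 units apart; after: 9.5. That's 0.9 units closer together.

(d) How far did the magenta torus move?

3.0

From (12.4, 1.6) to (9.9, 3.3), the magenta torus covered √(2.5² + 1.7²) ≈ 3.0 units.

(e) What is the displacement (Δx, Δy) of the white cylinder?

(-1.1, 0.3)

The white cylinder started near (12.1, 8.0) and ended near (11.0, 8.3).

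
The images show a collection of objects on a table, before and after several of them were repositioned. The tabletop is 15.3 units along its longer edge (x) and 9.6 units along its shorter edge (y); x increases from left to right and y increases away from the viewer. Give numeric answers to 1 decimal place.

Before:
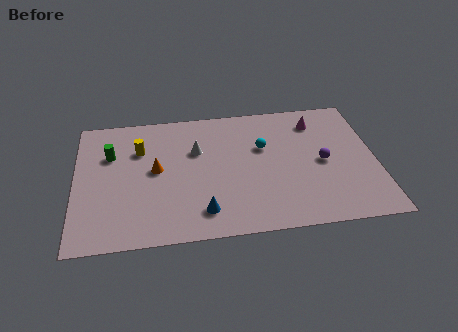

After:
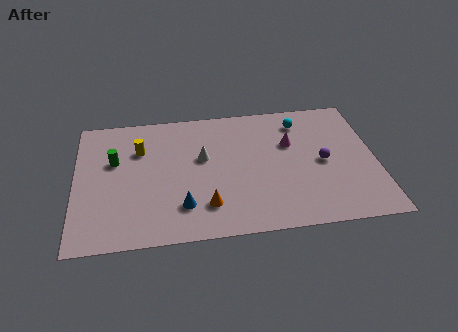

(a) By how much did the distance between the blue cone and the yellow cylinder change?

-0.9

They were about 5.8 units apart before and 4.9 after — 0.9 units closer together.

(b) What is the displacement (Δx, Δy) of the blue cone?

(-1.0, 0.5)

From the two frames, the blue cone sits at roughly (6.4, 1.8) before and (5.4, 2.3) after.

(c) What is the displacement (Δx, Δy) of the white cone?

(0.3, -0.6)

The white cone was at about (6.2, 6.3) and moved to about (6.5, 5.7).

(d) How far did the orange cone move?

3.8

The orange cone moved from about (4.1, 5.1) to (6.6, 2.2), a distance of √(2.5² + 2.9²) ≈ 3.8.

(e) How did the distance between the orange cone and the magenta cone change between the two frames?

-2.8

The distance was about 8.7 in the first image and 5.9 in the second, so they moved 2.8 units closer together.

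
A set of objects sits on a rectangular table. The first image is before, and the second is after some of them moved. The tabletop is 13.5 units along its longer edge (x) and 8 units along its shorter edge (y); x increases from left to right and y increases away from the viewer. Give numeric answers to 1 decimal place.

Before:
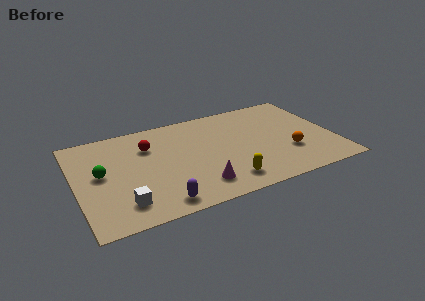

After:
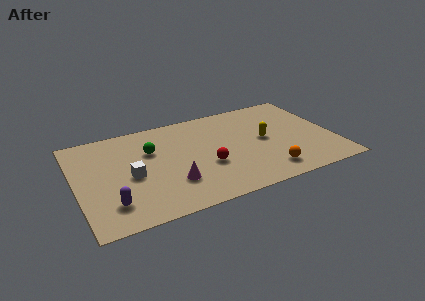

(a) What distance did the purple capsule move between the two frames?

2.5

The purple capsule moved from about (4.0, 1.0) to (1.6, 1.8), a distance of √(2.4² + 0.8²) ≈ 2.5.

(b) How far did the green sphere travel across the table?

2.9

From (1.3, 4.3) to (4.0, 5.3), the green sphere covered √(2.7² + 1.0²) ≈ 2.9 units.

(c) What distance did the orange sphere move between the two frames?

1.8

The orange sphere moved from about (11.0, 2.6) to (9.7, 1.4), a distance of √(1.3² + 1.2²) ≈ 1.8.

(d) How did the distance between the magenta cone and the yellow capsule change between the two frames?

+4.0

They were about 1.4 units apart before and 5.4 after — 4.0 units further apart.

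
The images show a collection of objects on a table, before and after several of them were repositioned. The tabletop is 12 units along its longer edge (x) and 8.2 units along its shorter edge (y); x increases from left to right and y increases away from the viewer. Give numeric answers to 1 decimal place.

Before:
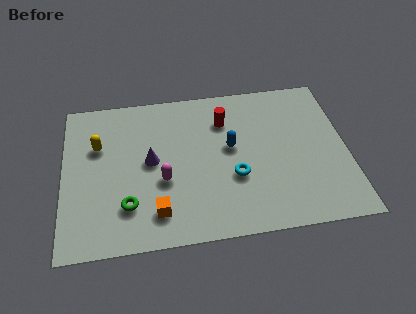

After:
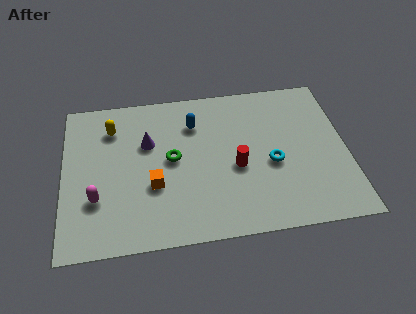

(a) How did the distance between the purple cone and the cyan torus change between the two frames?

+1.8

Before: roughly 3.7 units apart; after: 5.5. That's 1.8 units further apart.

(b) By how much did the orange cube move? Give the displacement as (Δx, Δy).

(-0.1, 1.4)

The orange cube started near (3.9, 1.6) and ended near (3.8, 3.0).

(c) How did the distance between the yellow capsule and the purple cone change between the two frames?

-0.7

They were about 2.5 units apart before and 1.8 after — 0.7 units closer together.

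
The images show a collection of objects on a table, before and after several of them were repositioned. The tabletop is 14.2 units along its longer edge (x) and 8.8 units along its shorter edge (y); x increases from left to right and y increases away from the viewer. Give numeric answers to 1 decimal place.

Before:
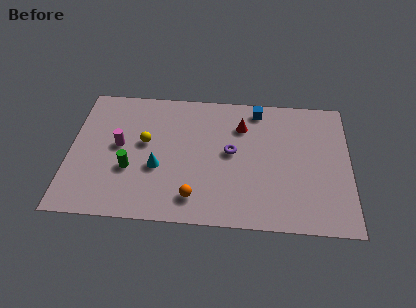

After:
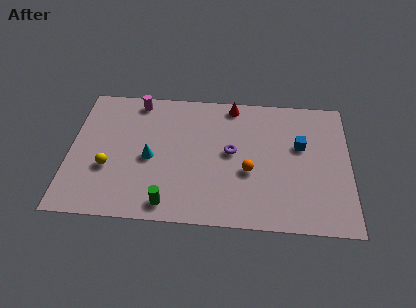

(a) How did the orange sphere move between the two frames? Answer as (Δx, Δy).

(2.7, 1.9)

The orange sphere was at about (6.4, 1.6) and moved to about (9.1, 3.5).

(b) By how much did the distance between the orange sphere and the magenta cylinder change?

+2.2

They were about 5.0 units apart before and 7.2 after — 2.2 units further apart.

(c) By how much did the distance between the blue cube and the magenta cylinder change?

+1.1

Before: roughly 7.6 units apart; after: 8.7. That's 1.1 units further apart.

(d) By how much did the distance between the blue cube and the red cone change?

+2.9

They were about 1.4 units apart before and 4.3 after — 2.9 units further apart.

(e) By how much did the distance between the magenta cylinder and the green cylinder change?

+5.3

They were about 1.6 units apart before and 6.9 after — 5.3 units further apart.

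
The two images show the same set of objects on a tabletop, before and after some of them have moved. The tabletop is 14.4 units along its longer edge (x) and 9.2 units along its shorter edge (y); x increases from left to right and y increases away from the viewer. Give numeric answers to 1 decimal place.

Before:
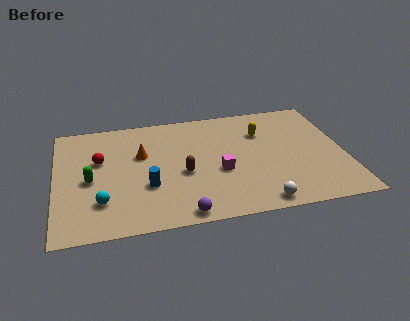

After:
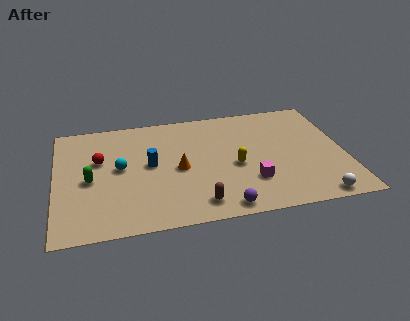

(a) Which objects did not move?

the green capsule and the red sphere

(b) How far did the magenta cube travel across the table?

1.9

From (8.1, 3.7) to (9.6, 2.6), the magenta cube covered √(1.5² + 1.1²) ≈ 1.9 units.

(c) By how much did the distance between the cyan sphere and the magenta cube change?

+0.8

Before: roughly 6.0 units apart; after: 6.8. That's 0.8 units further apart.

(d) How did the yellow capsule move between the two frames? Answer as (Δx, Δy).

(-1.5, -2.5)

The yellow capsule was at about (10.4, 6.5) and moved to about (8.9, 4.0).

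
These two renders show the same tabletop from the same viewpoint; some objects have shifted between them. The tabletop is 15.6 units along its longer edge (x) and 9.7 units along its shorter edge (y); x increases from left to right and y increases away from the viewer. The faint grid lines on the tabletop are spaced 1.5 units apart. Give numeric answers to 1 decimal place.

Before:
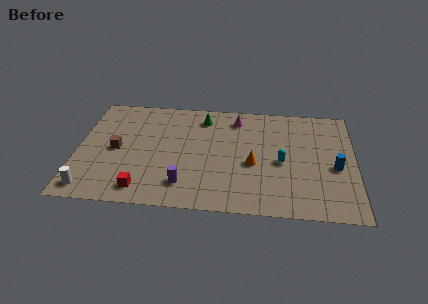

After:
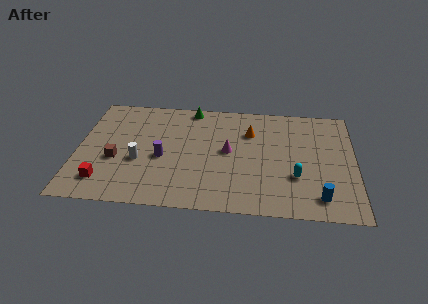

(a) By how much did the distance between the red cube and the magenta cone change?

-0.8

The distance was about 8.4 in the first image and 7.6 in the second, so they moved 0.8 units closer together.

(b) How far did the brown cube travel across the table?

0.9

From (2.2, 4.7) to (2.2, 3.8), the brown cube covered √(0.0² + 0.9²) ≈ 0.9 units.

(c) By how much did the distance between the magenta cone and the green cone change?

+2.4

They were about 1.9 units apart before and 4.3 after — 2.4 units further apart.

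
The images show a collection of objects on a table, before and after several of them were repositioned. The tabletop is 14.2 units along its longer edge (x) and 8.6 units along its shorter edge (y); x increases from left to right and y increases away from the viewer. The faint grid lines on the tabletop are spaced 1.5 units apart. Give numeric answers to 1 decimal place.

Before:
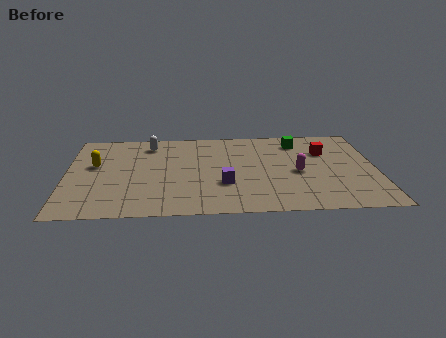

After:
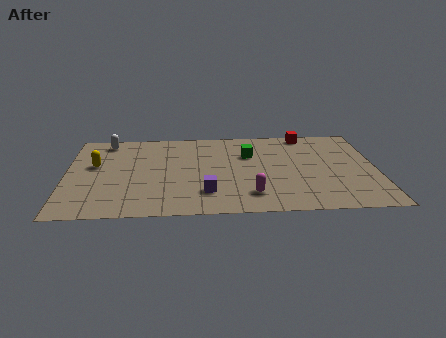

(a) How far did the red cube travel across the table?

2.1

The red cube moved from about (11.9, 5.9) to (11.1, 7.8), a distance of √(0.8² + 1.9²) ≈ 2.1.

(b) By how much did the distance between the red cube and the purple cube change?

+1.8

They were about 5.6 units apart before and 7.4 after — 1.8 units further apart.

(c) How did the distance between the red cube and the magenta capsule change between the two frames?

+4.2

Before: roughly 2.4 units apart; after: 6.6. That's 4.2 units further apart.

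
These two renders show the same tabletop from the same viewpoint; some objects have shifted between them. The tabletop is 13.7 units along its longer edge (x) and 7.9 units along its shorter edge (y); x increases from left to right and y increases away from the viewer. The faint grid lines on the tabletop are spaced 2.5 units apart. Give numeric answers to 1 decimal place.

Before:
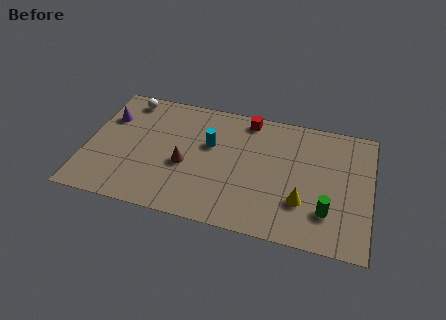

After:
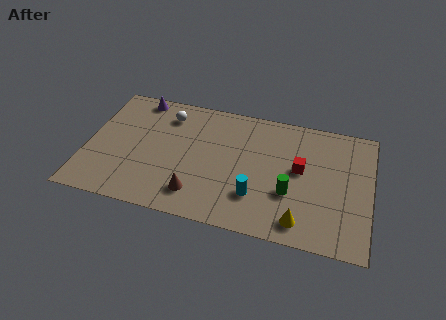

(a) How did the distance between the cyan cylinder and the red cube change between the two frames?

+0.3

They were about 2.7 units apart before and 3.0 after — 0.3 units further apart.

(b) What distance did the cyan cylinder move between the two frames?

3.6

From (5.9, 4.9) to (8.3, 2.2), the cyan cylinder covered √(2.4² + 2.7²) ≈ 3.6 units.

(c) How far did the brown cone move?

1.8

From (4.8, 3.3) to (5.5, 1.6), the brown cone covered √(0.7² + 1.7²) ≈ 1.8 units.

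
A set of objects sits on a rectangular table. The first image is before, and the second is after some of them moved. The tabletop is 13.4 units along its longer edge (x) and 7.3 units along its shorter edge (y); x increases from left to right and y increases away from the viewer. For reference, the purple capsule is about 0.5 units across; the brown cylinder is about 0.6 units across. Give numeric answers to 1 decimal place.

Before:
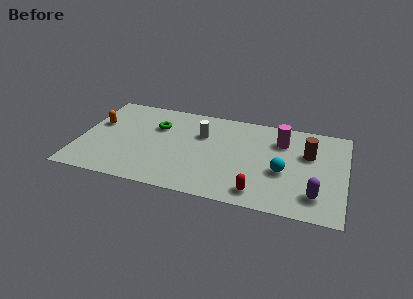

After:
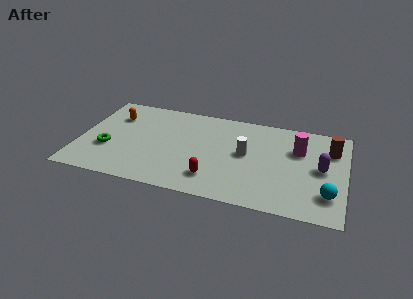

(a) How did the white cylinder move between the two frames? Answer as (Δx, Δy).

(2.3, -1.0)

The white cylinder started near (6.1, 4.9) and ended near (8.4, 3.9).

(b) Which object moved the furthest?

the green torus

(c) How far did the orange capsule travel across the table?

1.1

The orange capsule was near (0.8, 4.5) before and (1.6, 5.3) after, so it travelled √(0.8² + 0.8²) ≈ 1.1 units.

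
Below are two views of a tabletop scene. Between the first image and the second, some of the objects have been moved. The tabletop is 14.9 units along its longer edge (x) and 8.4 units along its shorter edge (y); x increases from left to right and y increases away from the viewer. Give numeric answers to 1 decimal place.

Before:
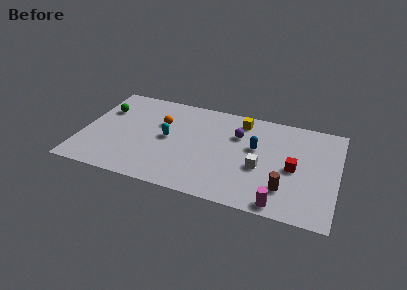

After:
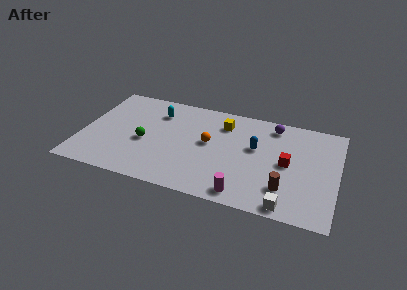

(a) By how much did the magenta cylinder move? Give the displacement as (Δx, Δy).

(-2.1, 0.2)

The magenta cylinder started near (11.8, 0.8) and ended near (9.7, 1.0).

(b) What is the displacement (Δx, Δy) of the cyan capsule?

(-0.8, 2.1)

The cyan capsule was at about (5.0, 4.3) and moved to about (4.2, 6.4).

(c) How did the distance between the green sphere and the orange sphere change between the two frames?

+0.4

The distance was about 3.4 in the first image and 3.8 in the second, so they moved 0.4 units further apart.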